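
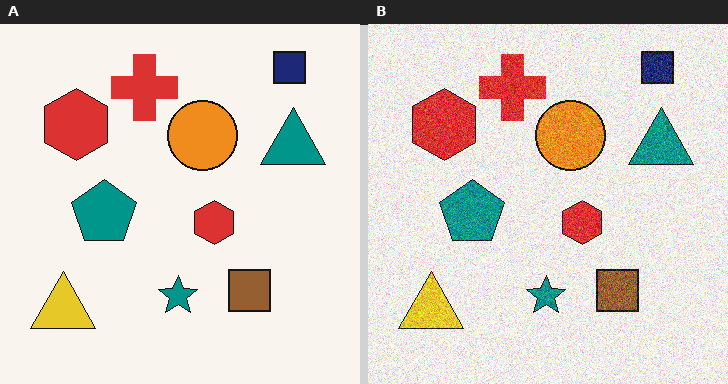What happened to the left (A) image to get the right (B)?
It was degraded with strong gaussian noise.

Random speckle covers the whole image, including the flat background.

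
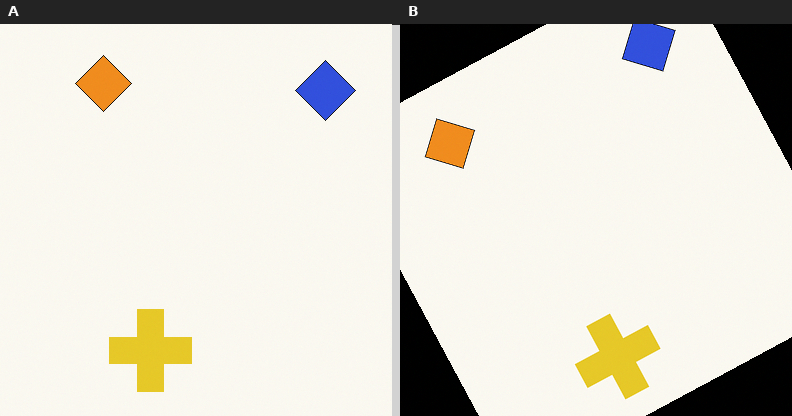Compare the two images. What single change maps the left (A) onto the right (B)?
Rotated counter-clockwise by a clearly visible amount.

Every shape is tilted by the same angle and the image corners show triangular fill wedges — a whole-image rotation by a non-right angle.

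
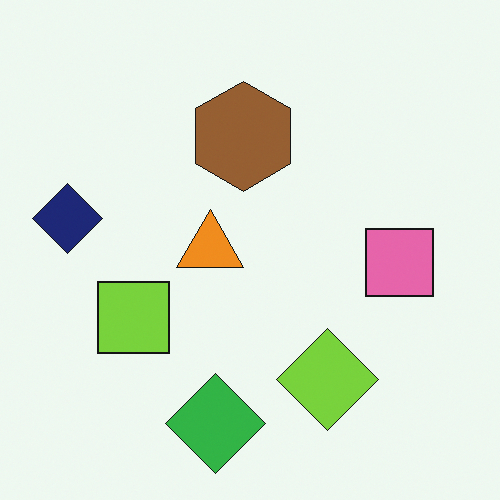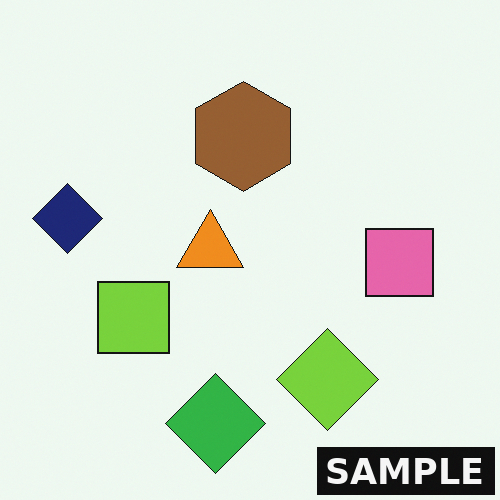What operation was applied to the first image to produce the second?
This is the original image watermarked with the text "SAMPLE" in the lower-right corner.

A dark label reading "SAMPLE" appears in the lower-right corner.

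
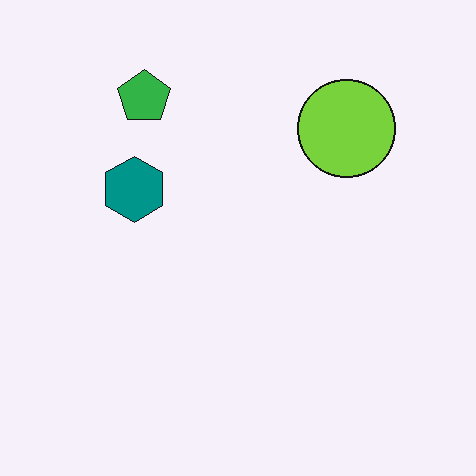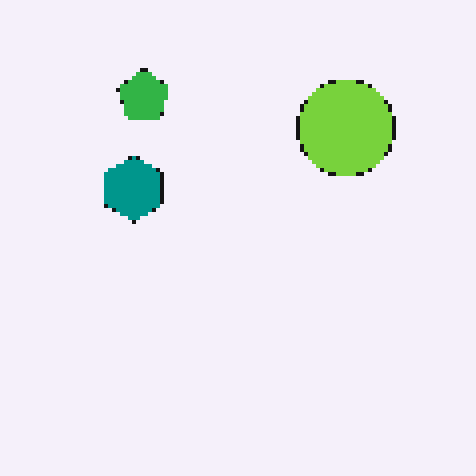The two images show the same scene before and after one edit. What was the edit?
The second image is the first mildly pixelated.

Shapes are reduced to large square blocks; fine edges and outlines are lost — a downscale-then-upscale (mosaic) effect.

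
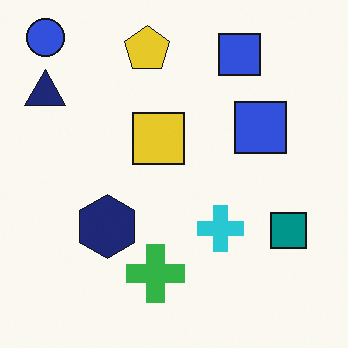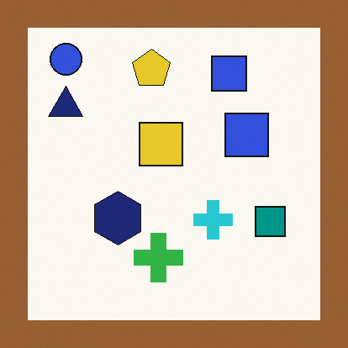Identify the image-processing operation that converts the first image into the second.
The image was framed with a brown border.

A solid brown frame runs around the edge of the second image, with the content slightly shrunk inside it.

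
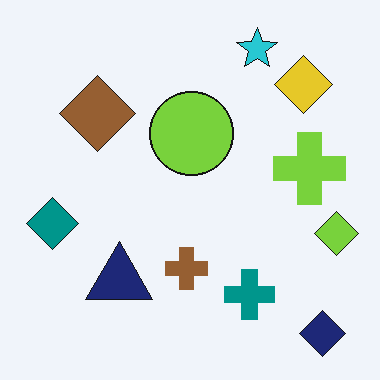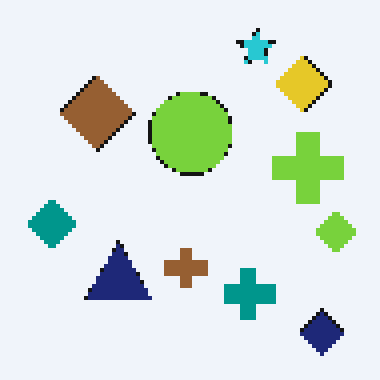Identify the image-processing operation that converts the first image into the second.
It was lightly pixelated (a mild mosaic effect).

Shapes are reduced to large square blocks; fine edges and outlines are lost — a downscale-then-upscale (mosaic) effect.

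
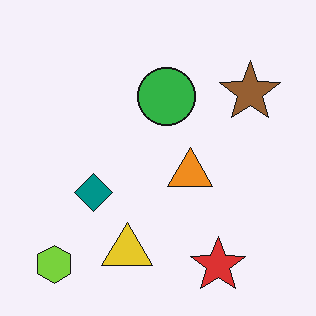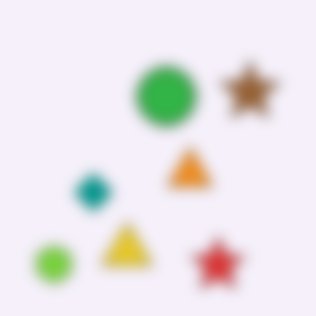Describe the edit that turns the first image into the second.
It was heavily blurred.

Shape edges and outlines are uniformly softened across the whole image.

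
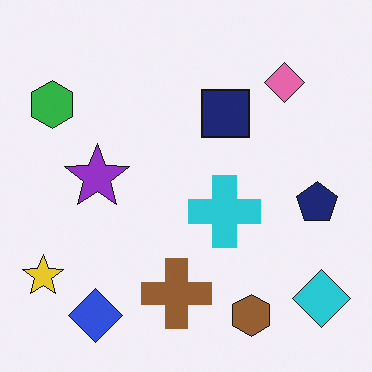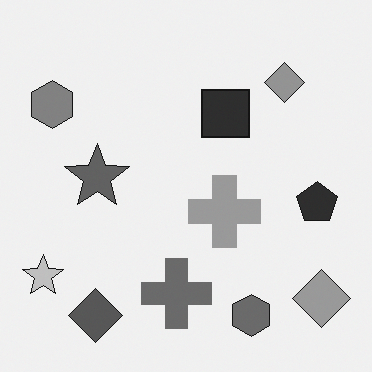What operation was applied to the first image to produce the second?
Converted to grayscale.

All color is removed — every shape is now a shade of grey.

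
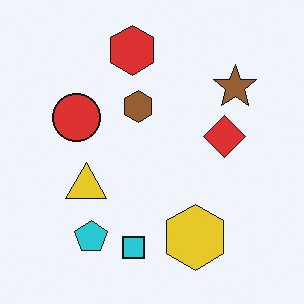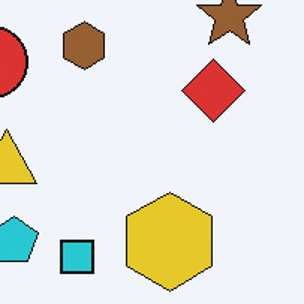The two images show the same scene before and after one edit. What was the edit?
This is the original image cropped to a modestly smaller region and rescaled.

The visible shapes are larger and the field of view is narrower; shapes near the original edges may be partly or wholly outside the frame — a crop-and-rescale.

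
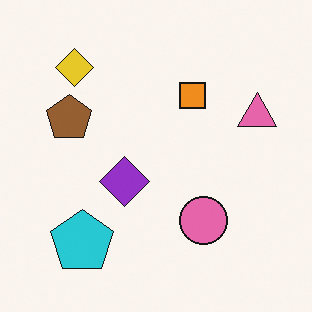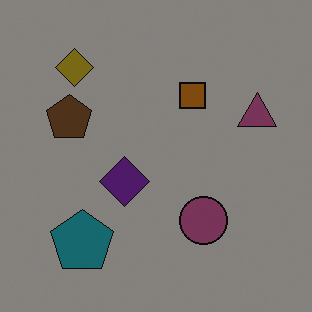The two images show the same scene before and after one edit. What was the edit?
The image was substantially darkened.

Every pixel — background and shapes alike — is uniformly darkened.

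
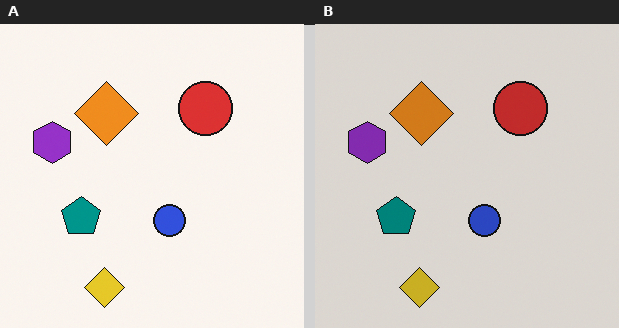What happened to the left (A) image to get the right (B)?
It was slightly darkened.

Every pixel — background and shapes alike — is uniformly darkened.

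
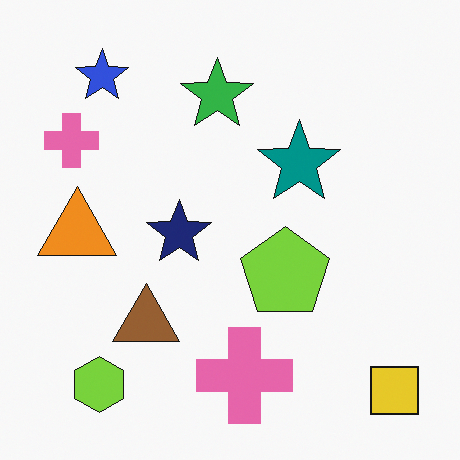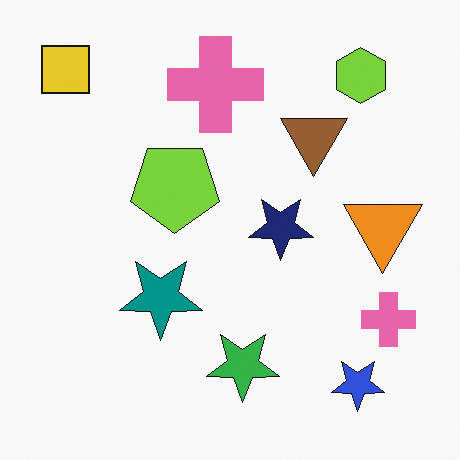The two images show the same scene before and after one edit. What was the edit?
The transformation is: rotated 180°.

The yellow square sits in the bottom-right of the first image and the top-left of the second — consistent with a whole-image 180° rotation.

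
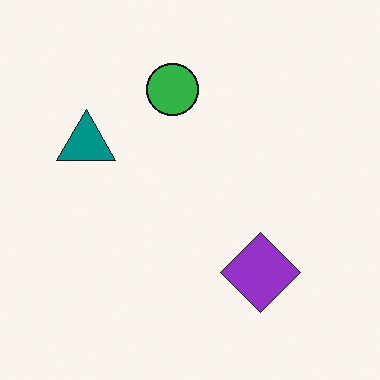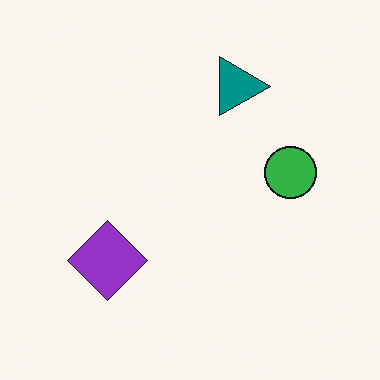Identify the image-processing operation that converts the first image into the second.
Rotated 90° clockwise.

The teal triangle sits in the left of the first image and the top of the second — consistent with a whole-image 90° clockwise rotation.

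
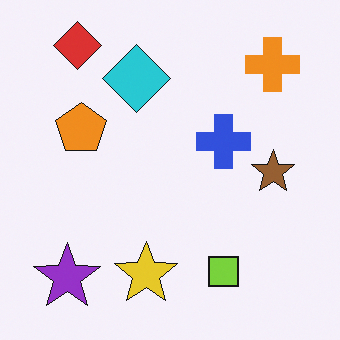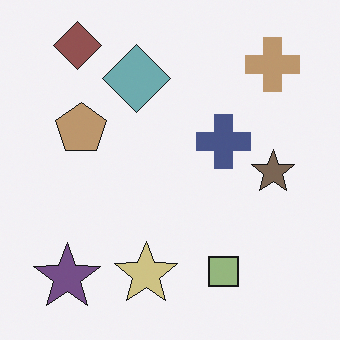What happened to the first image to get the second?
The second image is the first heavily desaturated.

All colors are more muted and greyish — a global saturation change.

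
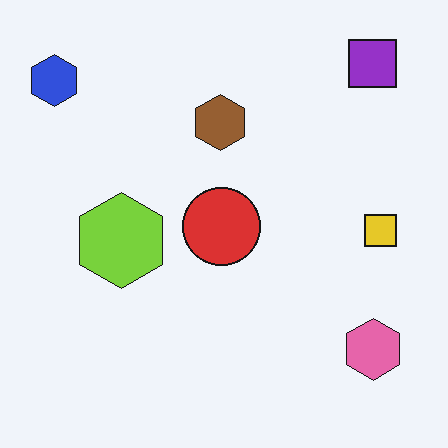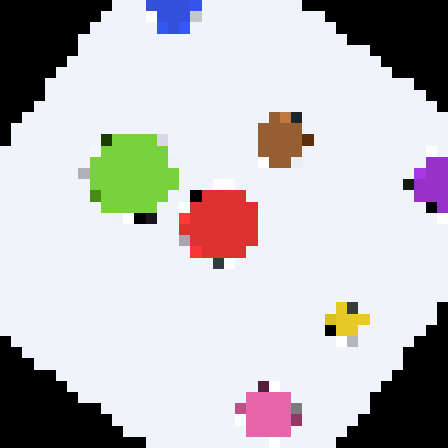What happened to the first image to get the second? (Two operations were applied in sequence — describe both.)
Rotated clockwise by a large amount — several tens of degrees, then coarsely pixelated.

Every shape is tilted by the same angle and the image corners show triangular fill wedges — a whole-image rotation by a non-right angle. Shapes are reduced to large square blocks; fine edges and outlines are lost — a downscale-then-upscale (mosaic) effect.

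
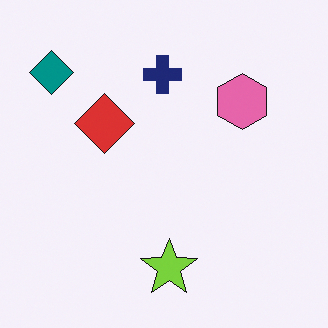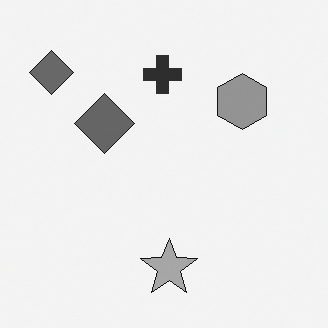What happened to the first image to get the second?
It was converted to grayscale.

All color is removed — every shape is now a shade of grey.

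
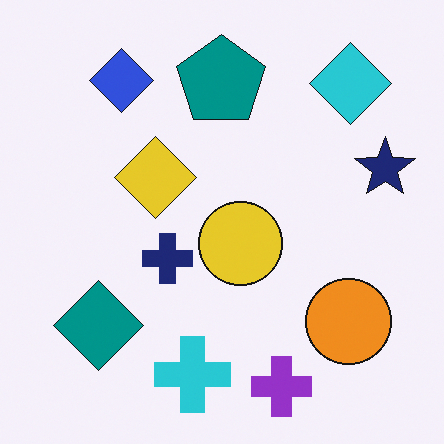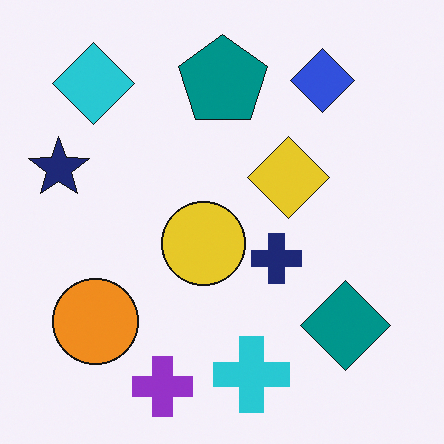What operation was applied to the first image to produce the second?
The second image is the first flipped horizontally (left ↔ right).

The navy star is in the right of the first image and the left of the second — shapes on opposite sides of the vertical midline have swapped in a mirror flip.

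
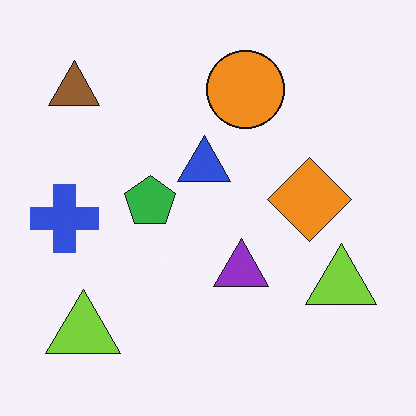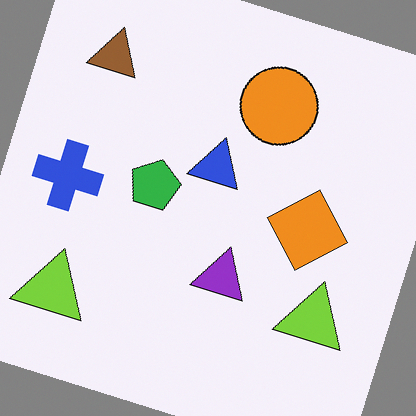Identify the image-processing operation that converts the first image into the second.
Rotated clockwise by a moderate amount.

Every shape is tilted by the same angle and the image corners show triangular fill wedges — a whole-image rotation by a non-right angle.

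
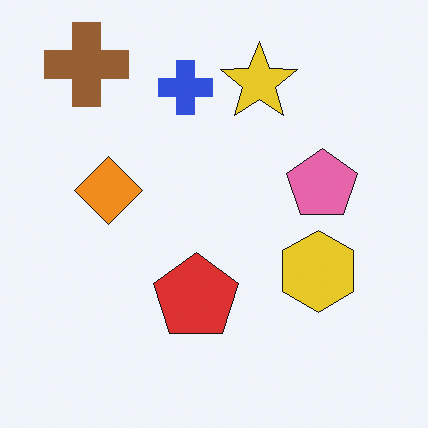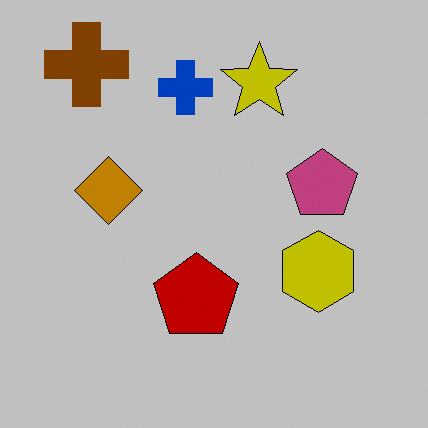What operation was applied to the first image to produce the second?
This is the original image aggressively posterized.

Each flat color has snapped to a coarser quantized level — most visibly, the near-white background has dropped to a flat grey.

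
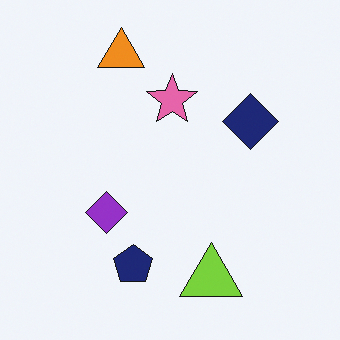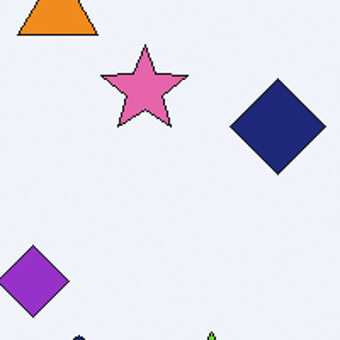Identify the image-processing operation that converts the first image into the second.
Cropped to a noticeably smaller region and rescaled.

The visible shapes are larger and the field of view is narrower; shapes near the original edges may be partly or wholly outside the frame — a crop-and-rescale.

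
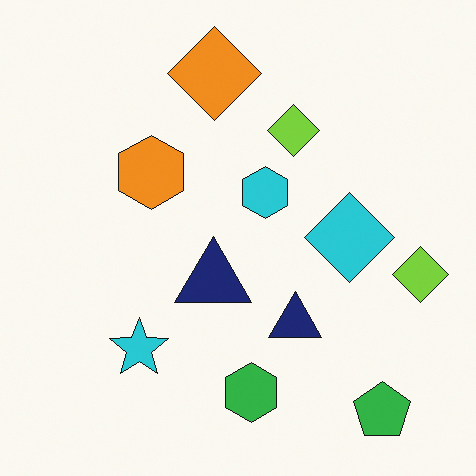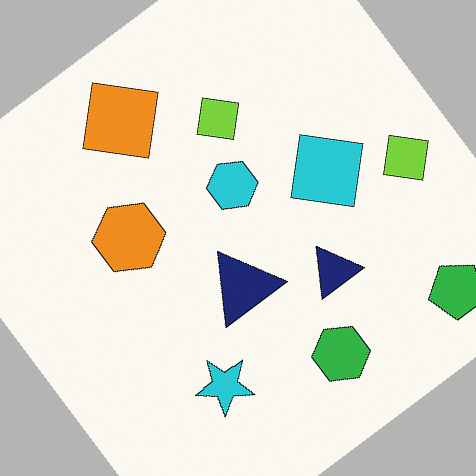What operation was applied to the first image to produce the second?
The transformation is: rotated counter-clockwise by a large amount — several tens of degrees.

Every shape is tilted by the same angle and the image corners show triangular fill wedges — a whole-image rotation by a non-right angle.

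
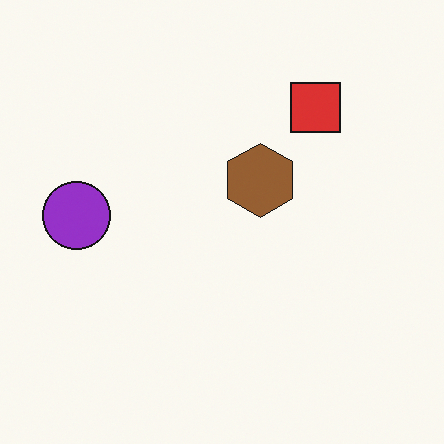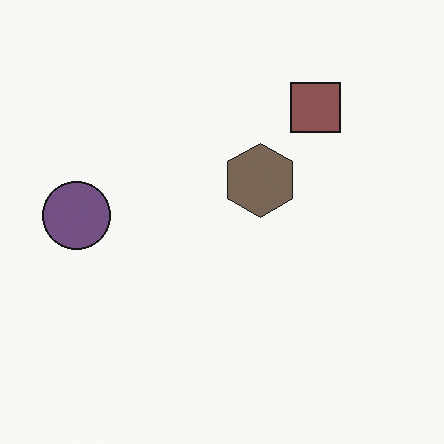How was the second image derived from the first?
It was heavily desaturated.

All colors are more muted and greyish — a global saturation change.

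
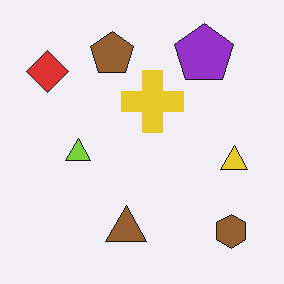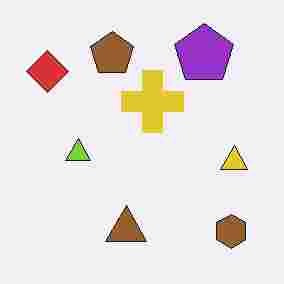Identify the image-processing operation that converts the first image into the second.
The image was degraded with heavy JPEG compression.

Blocky 8×8 compression artifacts appear around shape edges and the flat background shows ringing — characteristic JPEG degradation.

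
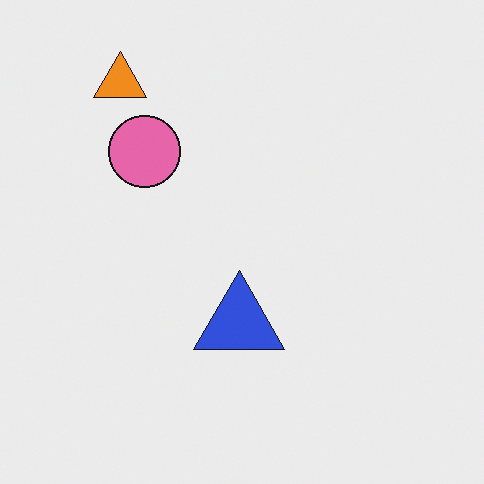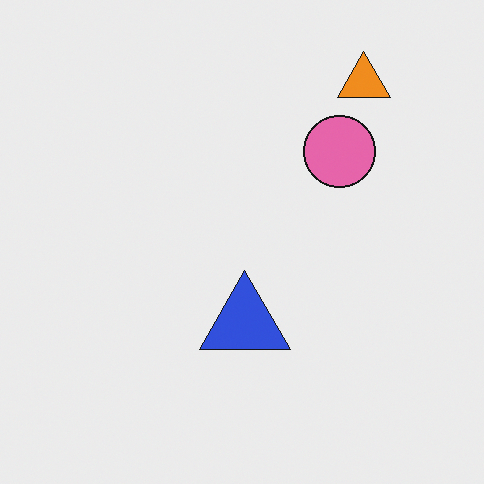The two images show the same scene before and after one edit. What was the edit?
The image was flipped horizontally (left ↔ right).

The orange triangle is in the top-left of the first image and the top-right of the second — shapes on opposite sides of the vertical midline have swapped in a mirror flip.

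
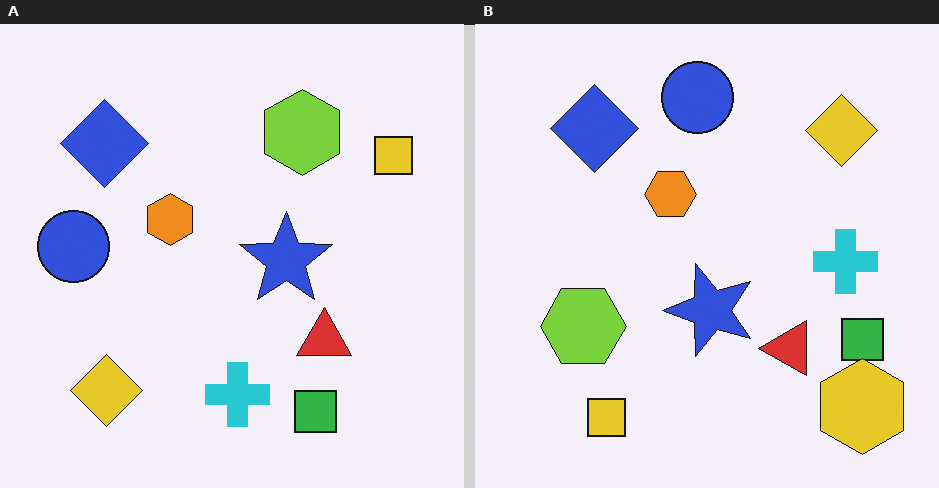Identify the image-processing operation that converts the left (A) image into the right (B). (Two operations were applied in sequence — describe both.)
The image was transposed (reflected across the top-left ↔ bottom-right diagonal), then overlaid with an additional yellow hexagon.

Shapes have swapped their row and column positions — what was in the top-right is now in the bottom-left — a diagonal reflection. A yellow hexagon appears in the right (B) image that is absent from the left (A).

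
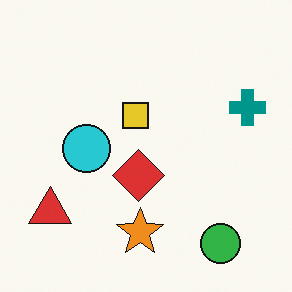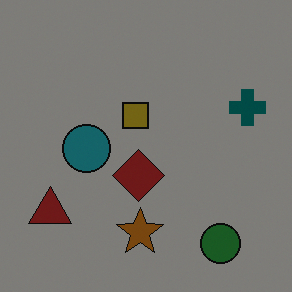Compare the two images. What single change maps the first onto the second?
The image was darkened a lot.

Every pixel — background and shapes alike — is uniformly darkened.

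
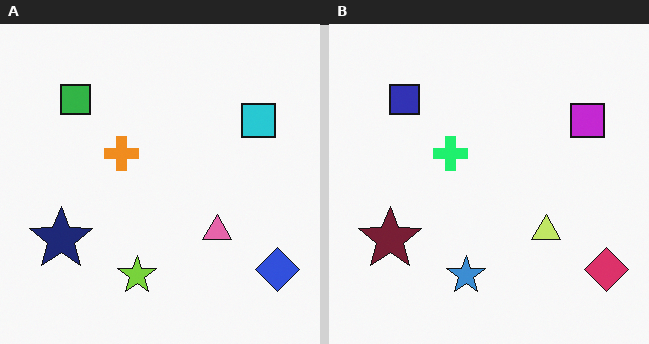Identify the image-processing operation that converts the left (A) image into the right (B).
Hue-shifted by a moderate amount.

Every shape's color has rotated by the same amount around the hue wheel — a uniform hue shift.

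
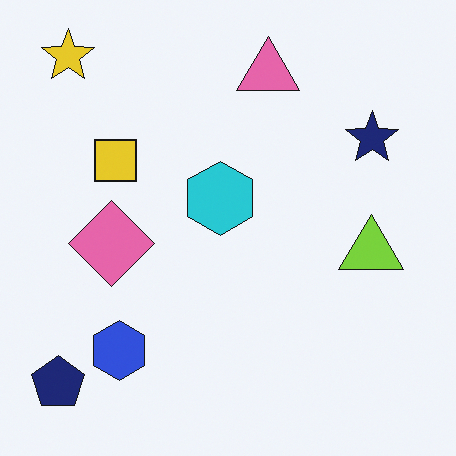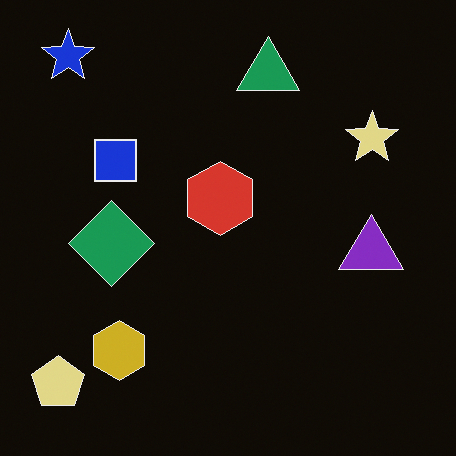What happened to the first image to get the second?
It was color-inverted (negative).

The light background has become dark and every shape's color is its complement — a photographic negative.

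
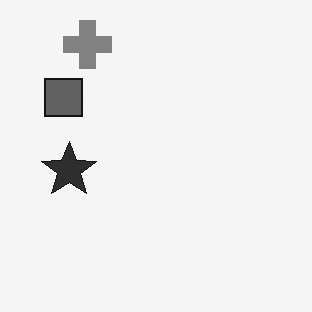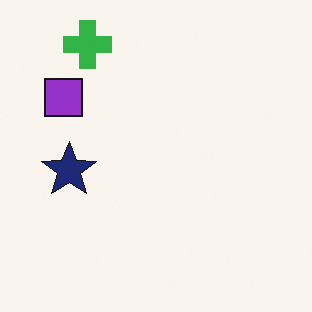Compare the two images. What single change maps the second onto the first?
The first image is the second converted to grayscale.

All color is removed — every shape is now a shade of grey.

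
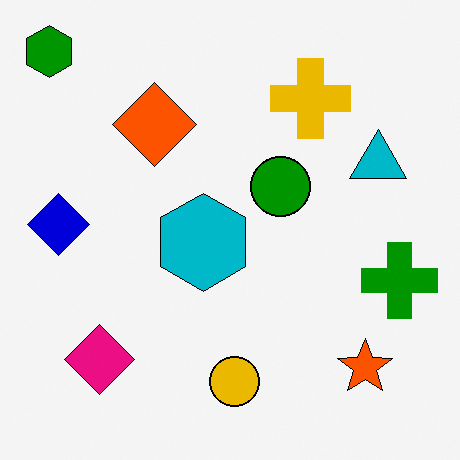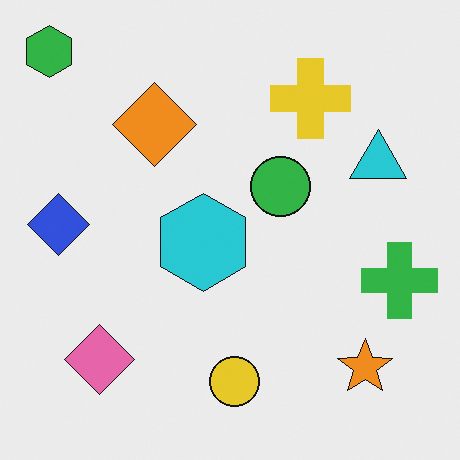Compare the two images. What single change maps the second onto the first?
The transformation is: given much higher contrast.

Tones are pushed away from mid-grey across the whole image — a global contrast change.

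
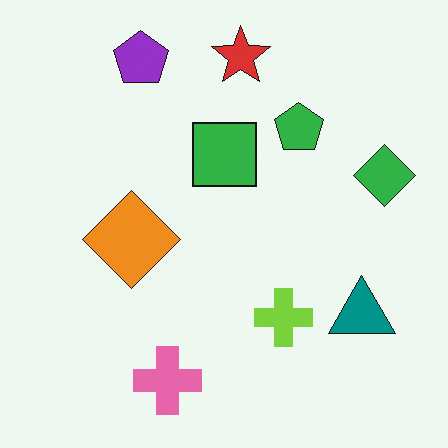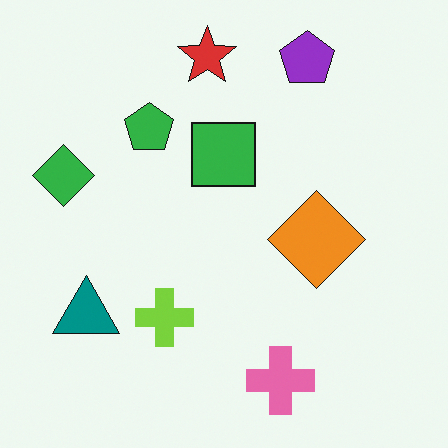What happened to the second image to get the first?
The first image is the second flipped horizontally (left ↔ right).

The green diamond is in the left of the second image and the right of the first — shapes on opposite sides of the vertical midline have swapped in a mirror flip.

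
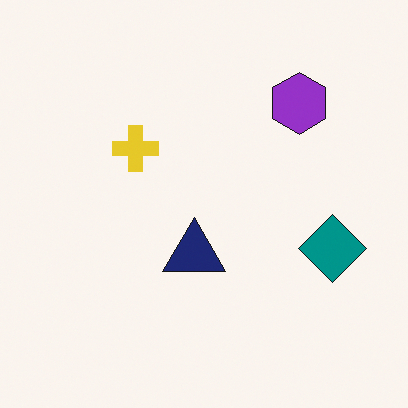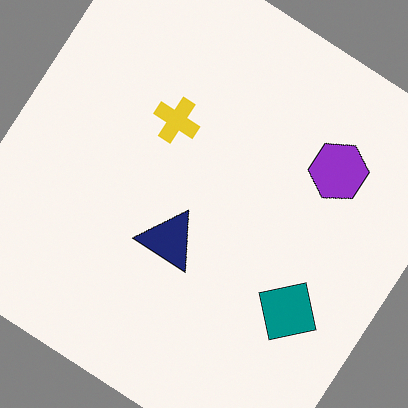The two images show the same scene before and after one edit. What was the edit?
The transformation is: rotated clockwise by a large amount — several tens of degrees.

Every shape is tilted by the same angle and the image corners show triangular fill wedges — a whole-image rotation by a non-right angle.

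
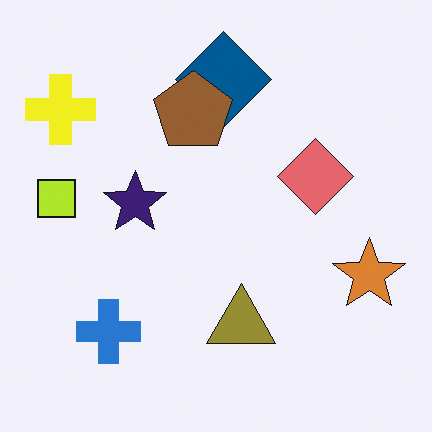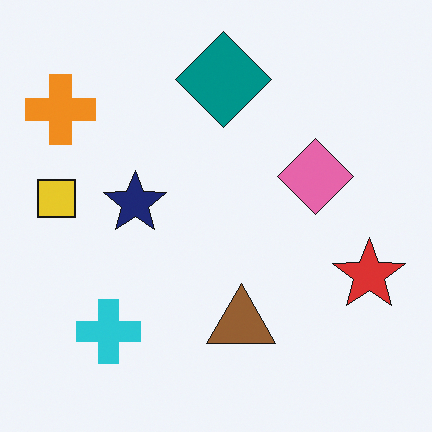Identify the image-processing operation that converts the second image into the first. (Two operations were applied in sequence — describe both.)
Hue-shifted by a small amount, then overlaid with an additional brown pentagon.

Every shape's color has rotated by the same amount around the hue wheel — a uniform hue shift. A brown pentagon appears in the first image that is absent from the second.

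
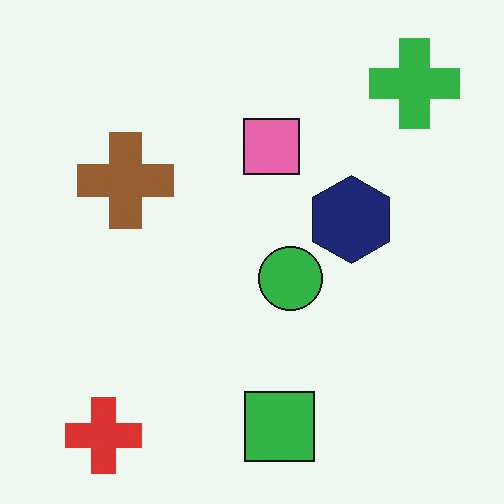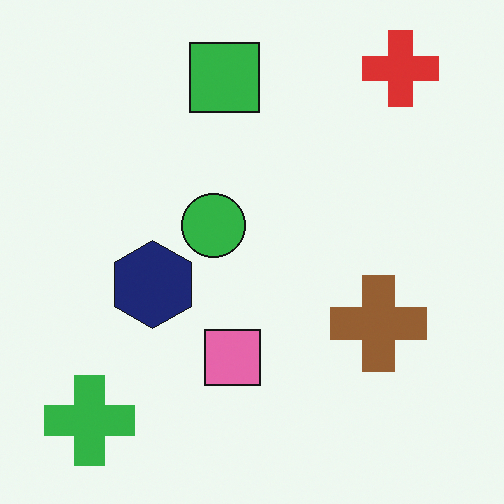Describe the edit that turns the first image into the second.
Rotated 180°.

The red cross sits in the bottom-left of the first image and the top-right of the second — consistent with a whole-image 180° rotation.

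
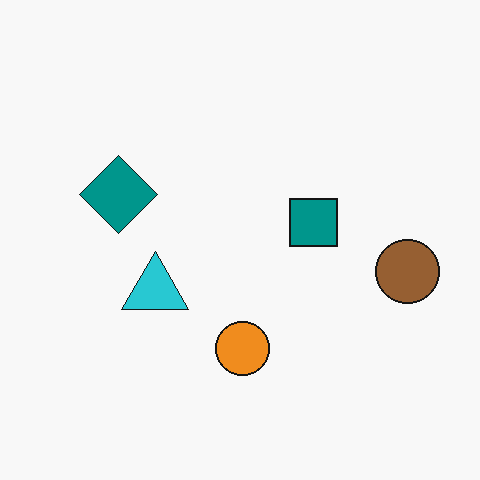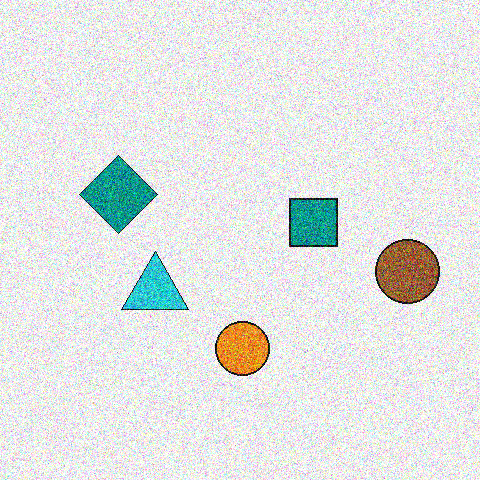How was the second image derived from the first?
This is the original image degraded with heavy additive noise.

Random speckle covers the whole image, including the flat background.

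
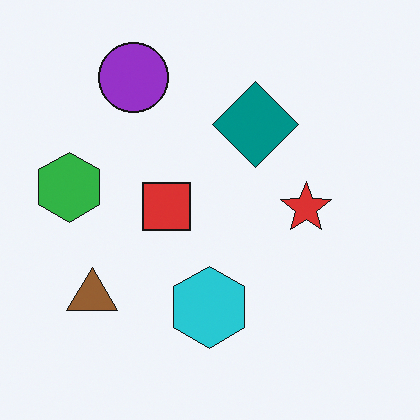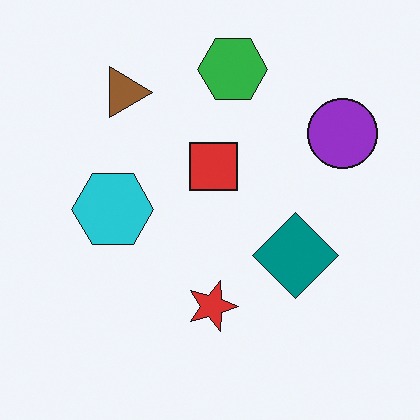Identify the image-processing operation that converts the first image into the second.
The transformation is: rotated 90° clockwise.

The purple circle sits in the top-left of the first image and the top-right of the second — consistent with a whole-image 90° clockwise rotation.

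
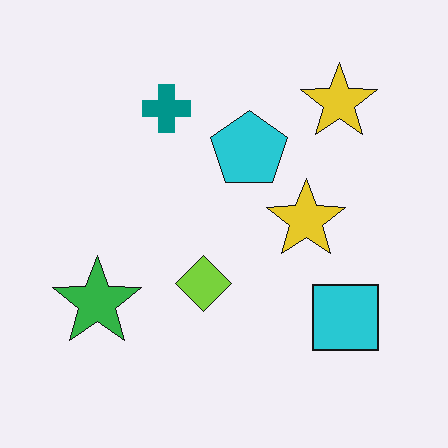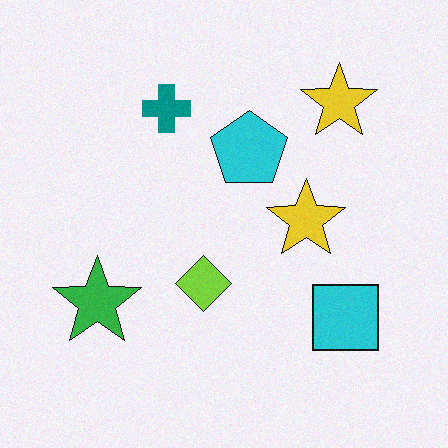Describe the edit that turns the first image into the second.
It was degraded with light additive noise.

Random speckle covers the whole image, including the flat background.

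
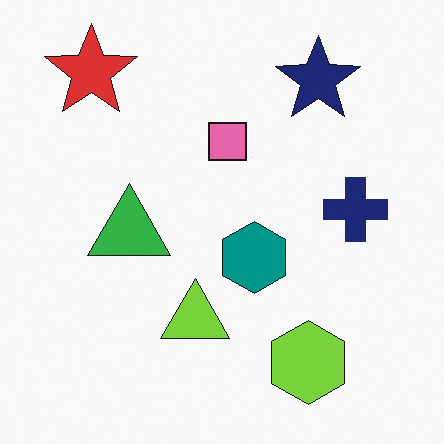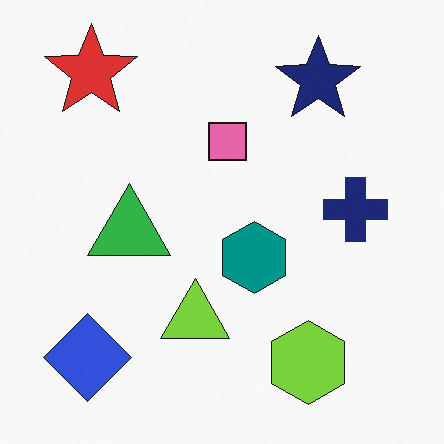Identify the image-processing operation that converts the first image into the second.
It was overlaid with an additional blue diamond.

A blue diamond appears in the second image that is absent from the first.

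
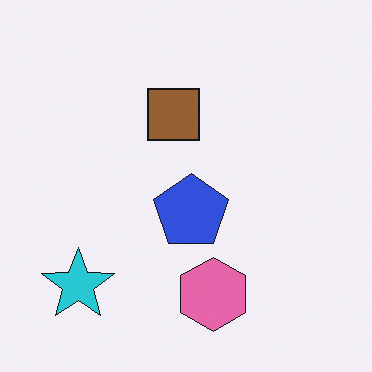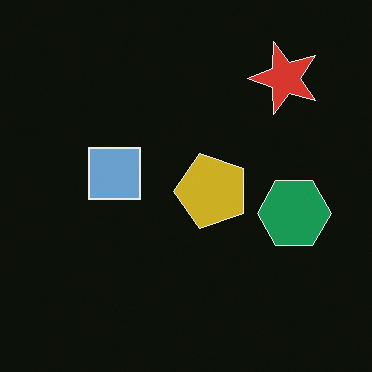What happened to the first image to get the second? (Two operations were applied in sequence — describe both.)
The transformation is: transposed (reflected across the top-left ↔ bottom-right diagonal), then color-inverted (negative).

Shapes have swapped their row and column positions — what was in the top-right is now in the bottom-left — a diagonal reflection. The light background has become dark and every shape's color is its complement — a photographic negative.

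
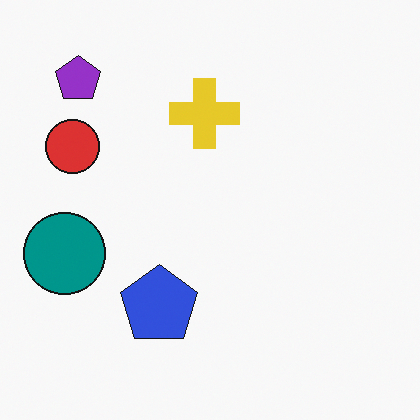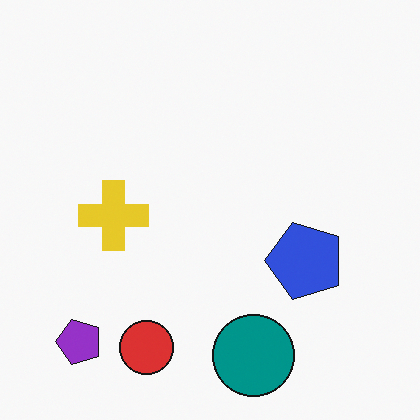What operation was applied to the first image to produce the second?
Rotated 90° counter-clockwise.

The purple pentagon sits in the top-left of the first image and the bottom-left of the second — consistent with a whole-image 90° counter-clockwise rotation.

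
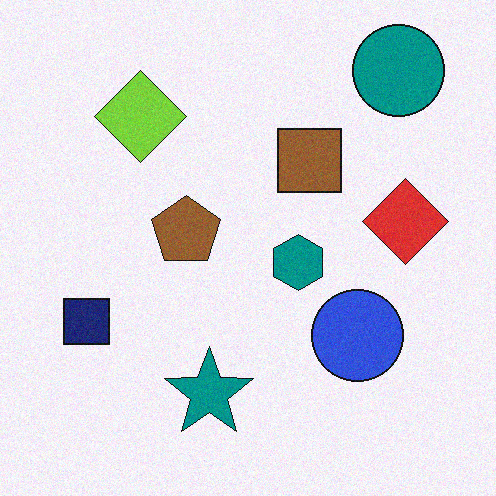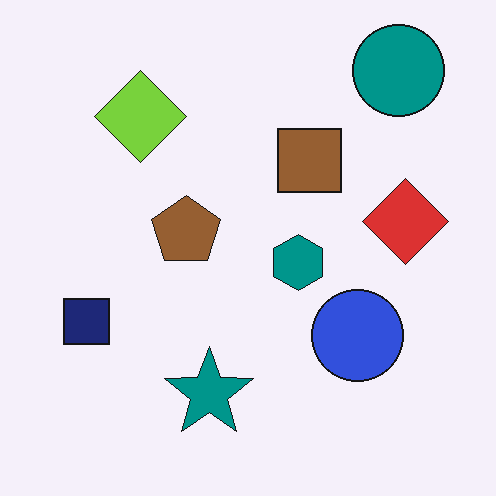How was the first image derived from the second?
The transformation is: degraded with subtle gaussian noise.

Random speckle covers the whole image, including the flat background.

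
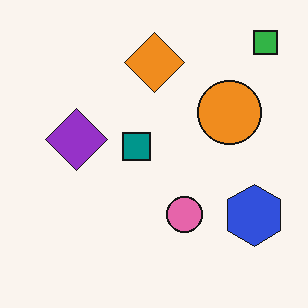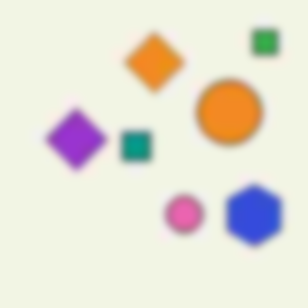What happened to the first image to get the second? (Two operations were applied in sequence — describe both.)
It was degraded with heavy JPEG compression, then moderately blurred.

Blocky 8×8 compression artifacts appear around shape edges and the flat background shows ringing — characteristic JPEG degradation. Shape edges and outlines are uniformly softened across the whole image.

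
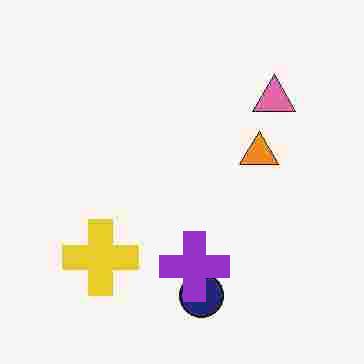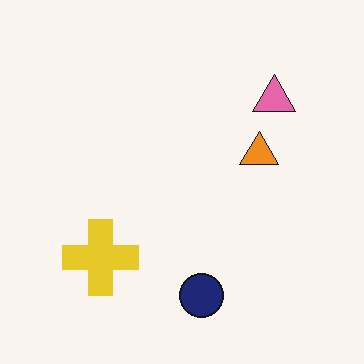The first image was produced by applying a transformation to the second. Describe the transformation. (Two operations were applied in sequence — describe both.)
It was heavily JPEG-compressed with obvious blocking artifacts, then overlaid with an additional purple cross.

Blocky 8×8 compression artifacts appear around shape edges and the flat background shows ringing — characteristic JPEG degradation. A purple cross appears in the first image that is absent from the second.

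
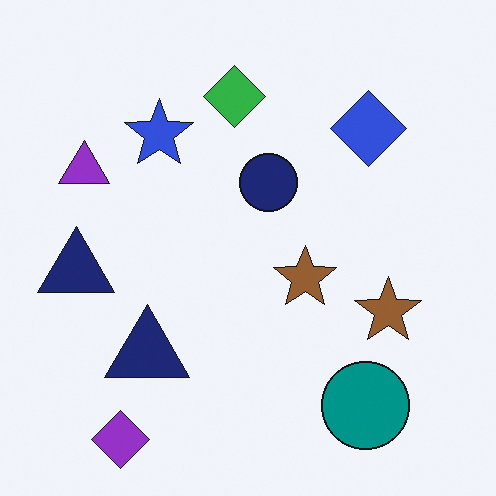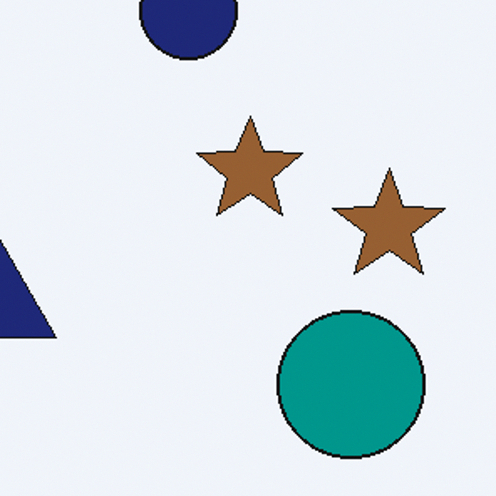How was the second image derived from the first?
The transformation is: cropped to a noticeably smaller region and rescaled.

The visible shapes are larger and the field of view is narrower; shapes near the original edges may be partly or wholly outside the frame — a crop-and-rescale.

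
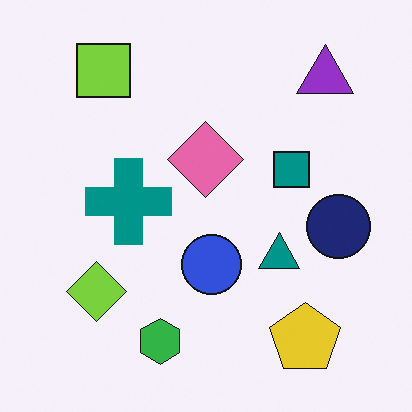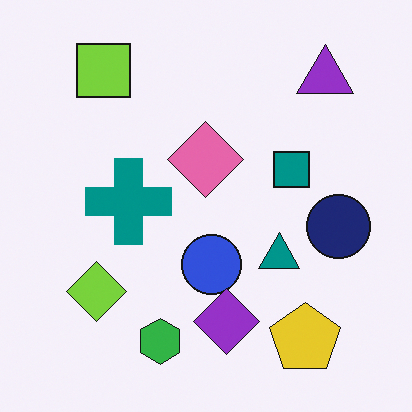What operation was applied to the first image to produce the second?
Overlaid with an additional purple diamond.

A purple diamond appears in the second image that is absent from the first.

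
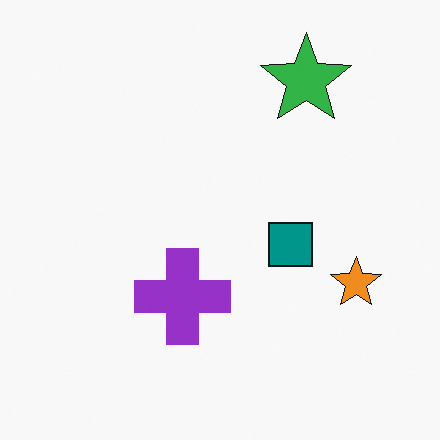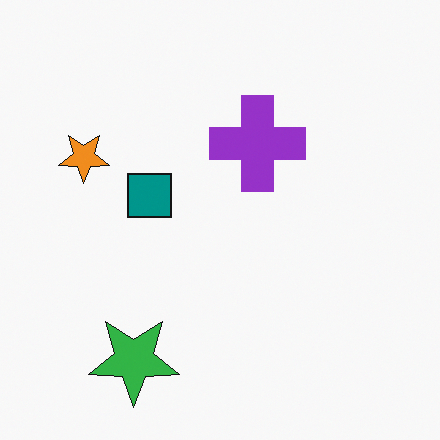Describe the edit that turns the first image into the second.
This is the original image rotated 180°.

The green star sits in the top-right of the first image and the bottom-left of the second — consistent with a whole-image 180° rotation.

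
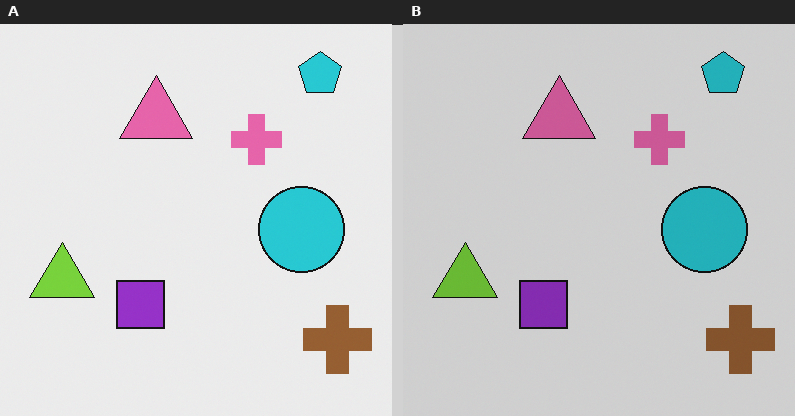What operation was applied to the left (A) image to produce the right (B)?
The right (B) image is the left (A) slightly darkened.

Every pixel — background and shapes alike — is uniformly darkened.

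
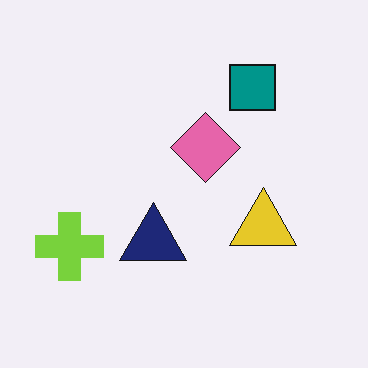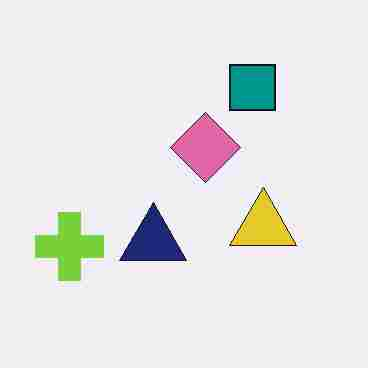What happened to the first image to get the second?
The transformation is: degraded with heavy JPEG compression.

Blocky 8×8 compression artifacts appear around shape edges and the flat background shows ringing — characteristic JPEG degradation.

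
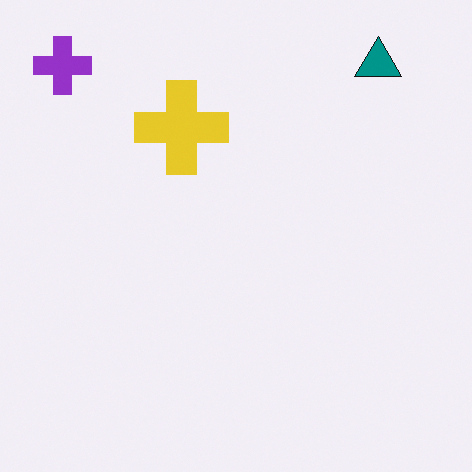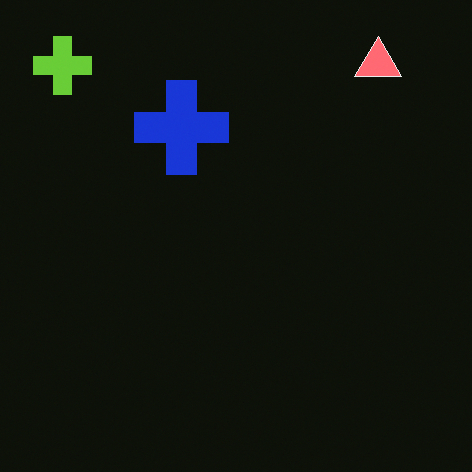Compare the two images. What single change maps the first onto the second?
Color-inverted (negative).

The light background has become dark and every shape's color is its complement — a photographic negative.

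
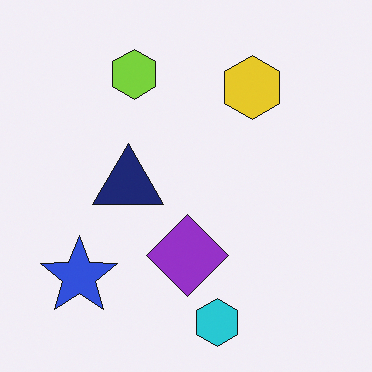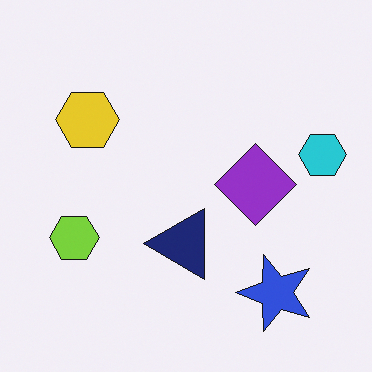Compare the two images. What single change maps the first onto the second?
The transformation is: rotated 90° counter-clockwise.

The blue star sits in the bottom-left of the first image and the bottom-right of the second — consistent with a whole-image 90° counter-clockwise rotation.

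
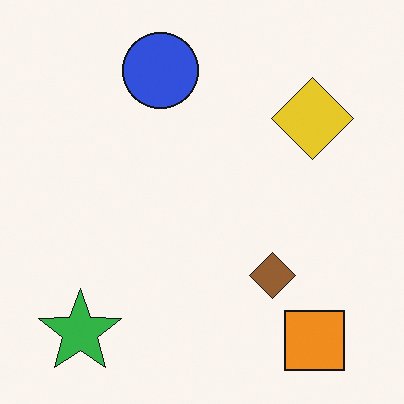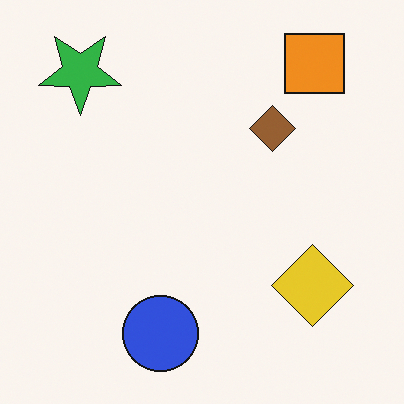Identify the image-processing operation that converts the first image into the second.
The image was flipped vertically (top ↔ bottom).

The orange square is in the bottom-right of the first image and the top-right of the second — shapes on opposite sides of the horizontal midline have swapped in a mirror flip.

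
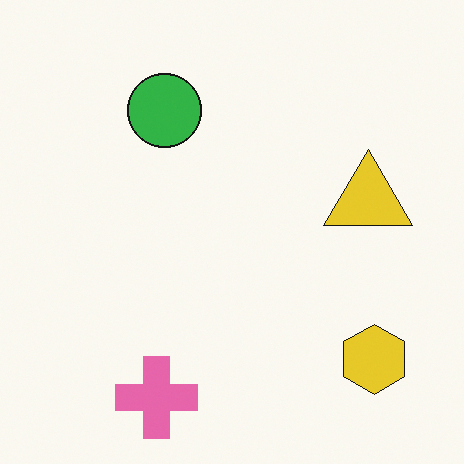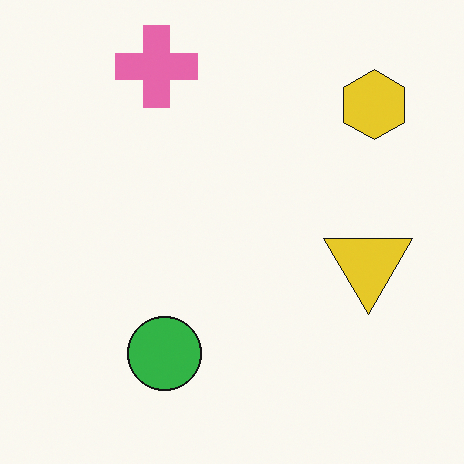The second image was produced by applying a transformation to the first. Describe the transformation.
This is the original image flipped vertically (top ↔ bottom).

The pink cross is in the bottom of the first image and the top of the second — shapes on opposite sides of the horizontal midline have swapped in a mirror flip.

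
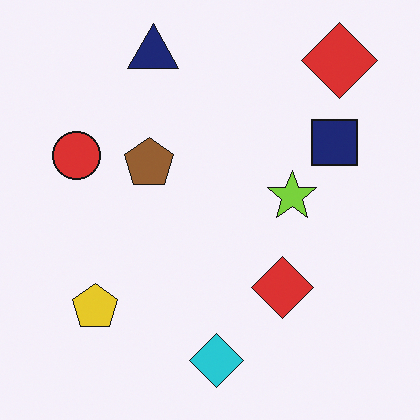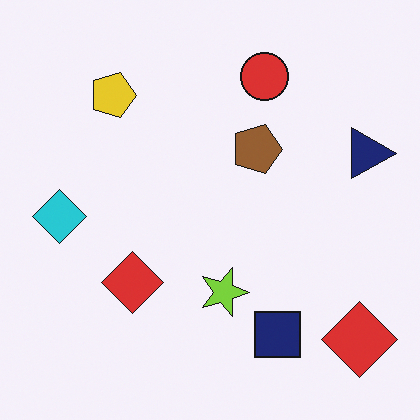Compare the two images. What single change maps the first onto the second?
The transformation is: rotated 90° clockwise.

The navy triangle sits in the top of the first image and the right of the second — consistent with a whole-image 90° clockwise rotation.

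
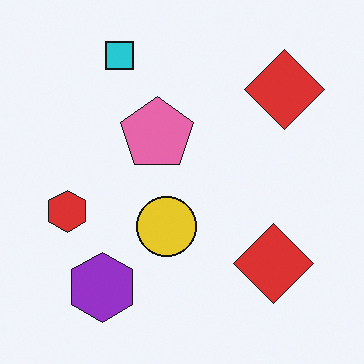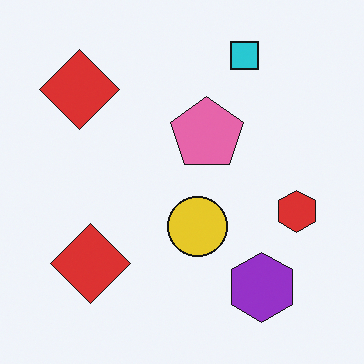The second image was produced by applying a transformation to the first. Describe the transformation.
The image was flipped horizontally (left ↔ right).

The red hexagon is in the left of the first image and the right of the second — shapes on opposite sides of the vertical midline have swapped in a mirror flip.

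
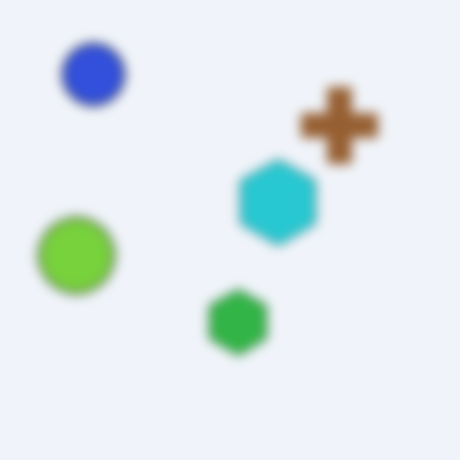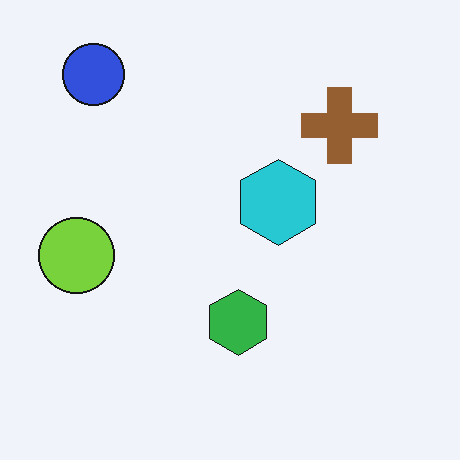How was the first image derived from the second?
This is the original image heavily blurred.

Shape edges and outlines are uniformly softened across the whole image.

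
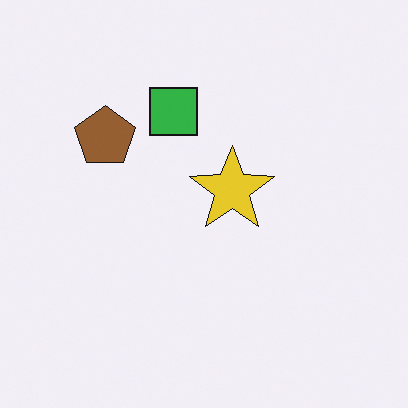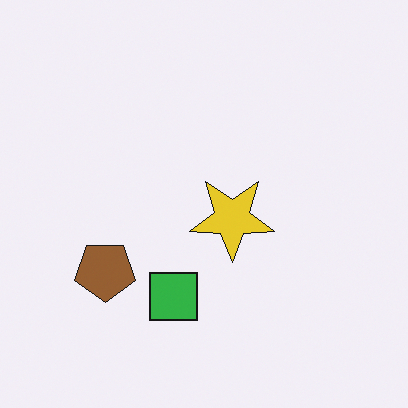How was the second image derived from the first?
The image was flipped vertically (top ↔ bottom).

The green square is in the top of the first image and the bottom of the second — shapes on opposite sides of the horizontal midline have swapped in a mirror flip.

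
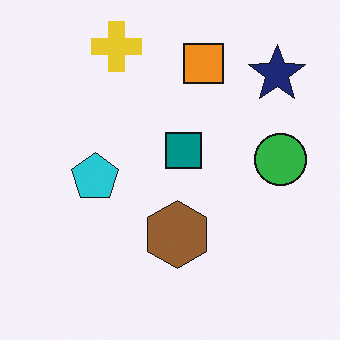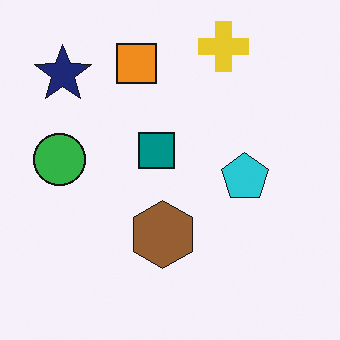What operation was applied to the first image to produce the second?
The second image is the first flipped horizontally (left ↔ right).

The green circle is in the right of the first image and the left of the second — shapes on opposite sides of the vertical midline have swapped in a mirror flip.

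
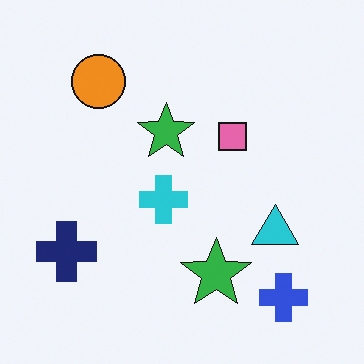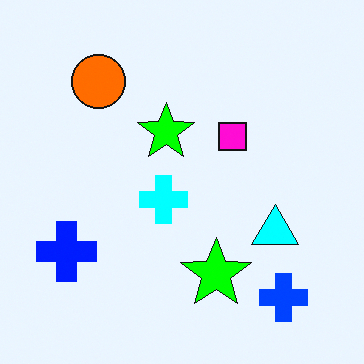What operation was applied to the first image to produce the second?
Heavily oversaturated.

All colors are more vivid — a global saturation change.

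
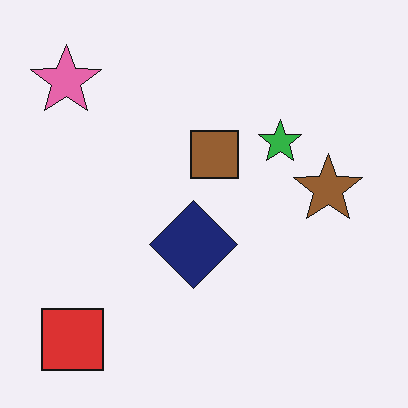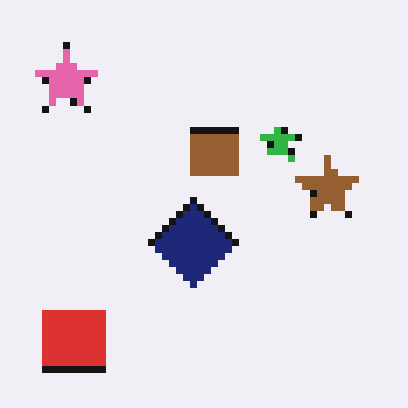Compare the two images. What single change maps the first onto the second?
Moderately pixelated.

Shapes are reduced to large square blocks; fine edges and outlines are lost — a downscale-then-upscale (mosaic) effect.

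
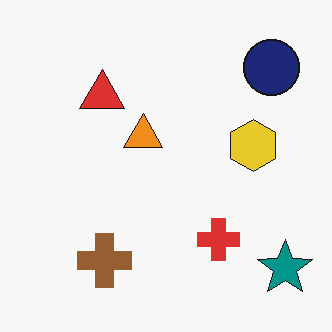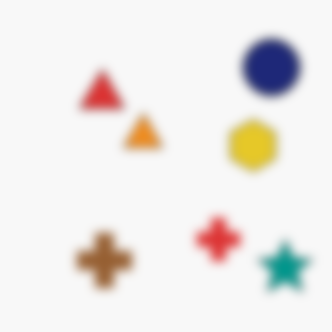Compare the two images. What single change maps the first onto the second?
The image was heavily blurred.

Shape edges and outlines are uniformly softened across the whole image.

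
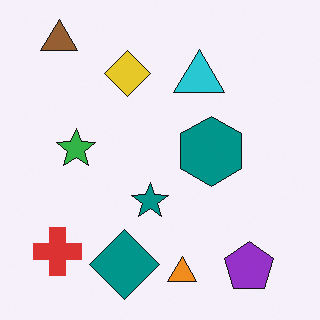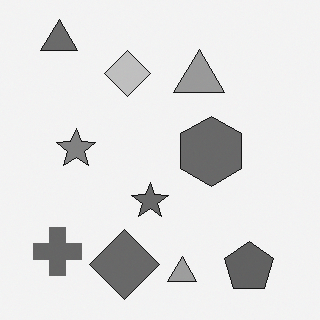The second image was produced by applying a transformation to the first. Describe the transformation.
This is the original image converted to grayscale.

All color is removed — every shape is now a shade of grey.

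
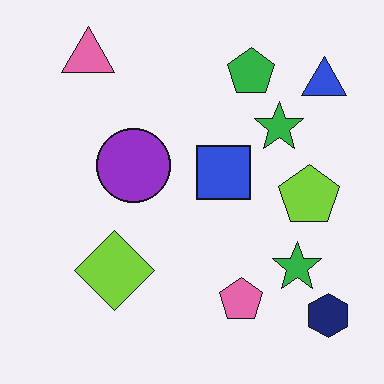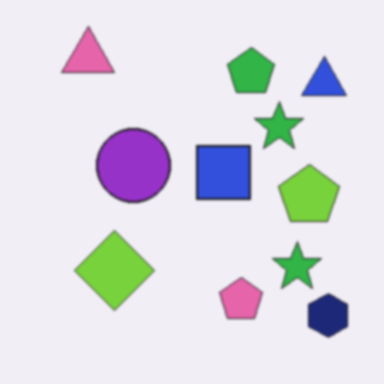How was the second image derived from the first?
The transformation is: lightly blurred.

Shape edges and outlines are uniformly softened across the whole image.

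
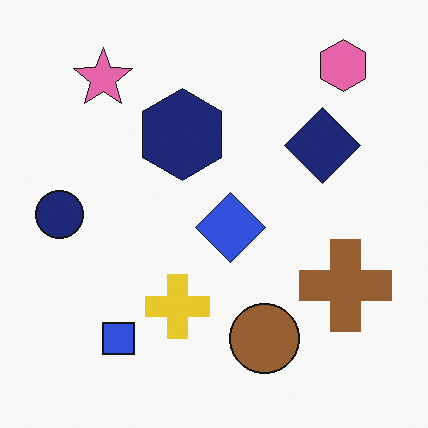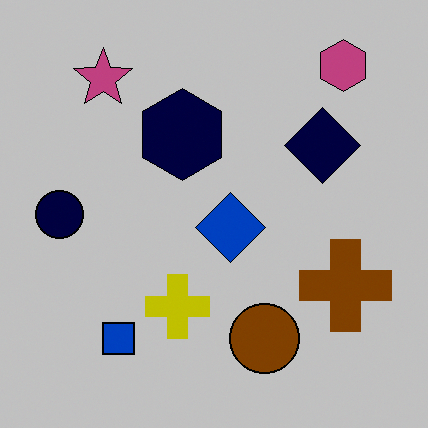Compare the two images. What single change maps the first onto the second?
This is the original image heavily posterized to just a handful of flat colors.

Each flat color has snapped to a coarser quantized level — most visibly, the near-white background has dropped to a flat grey.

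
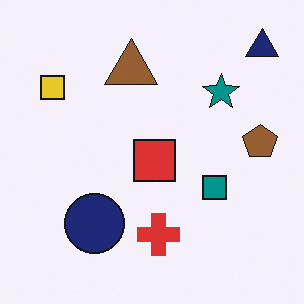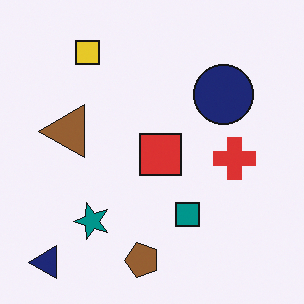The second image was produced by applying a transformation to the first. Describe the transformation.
This is the original image transposed (reflected across the top-left ↔ bottom-right diagonal).

Shapes have swapped their row and column positions — what was in the top-right is now in the bottom-left — a diagonal reflection.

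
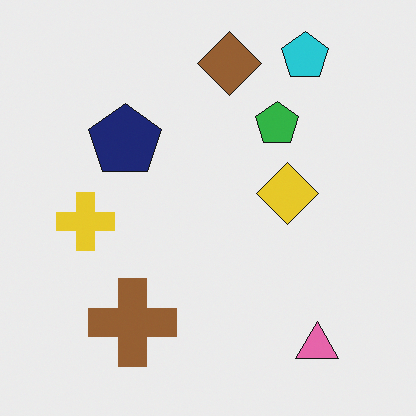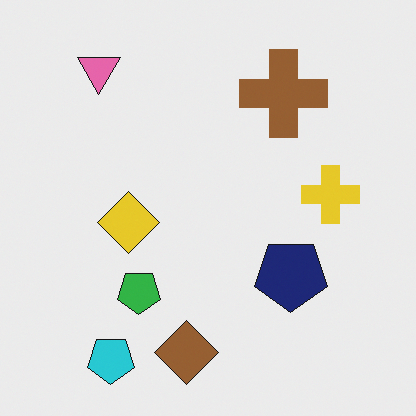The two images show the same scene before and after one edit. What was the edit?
The second image is the first rotated 180°.

The cyan pentagon sits in the top-right of the first image and the bottom-left of the second — consistent with a whole-image 180° rotation.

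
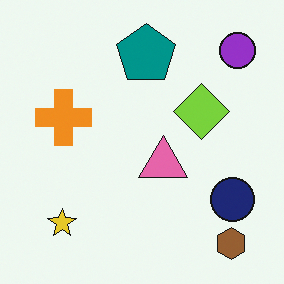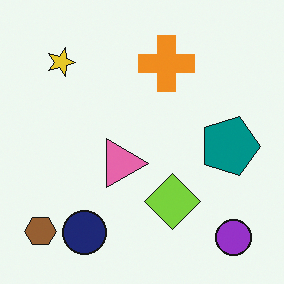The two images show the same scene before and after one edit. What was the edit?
It was rotated 90° clockwise.

The brown hexagon sits in the bottom-right of the first image and the bottom-left of the second — consistent with a whole-image 90° clockwise rotation.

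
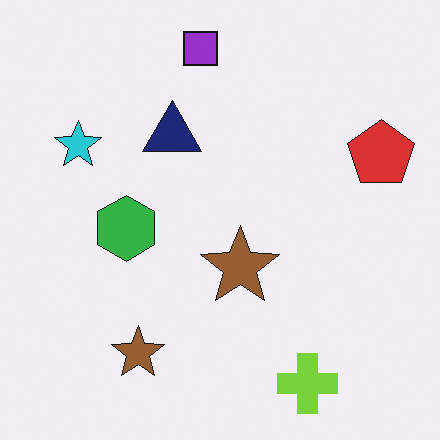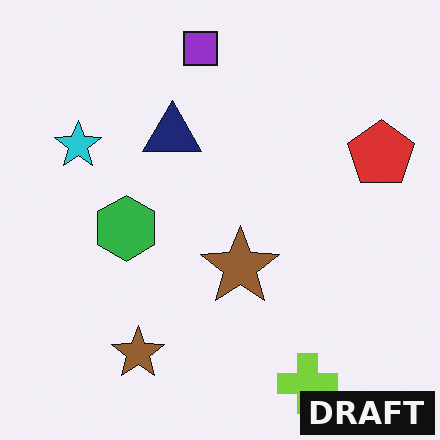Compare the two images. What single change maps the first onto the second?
The second image is the first watermarked with the text "DRAFT" in the lower-right corner.

A dark label reading "DRAFT" appears in the lower-right corner.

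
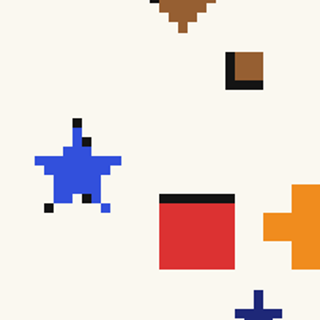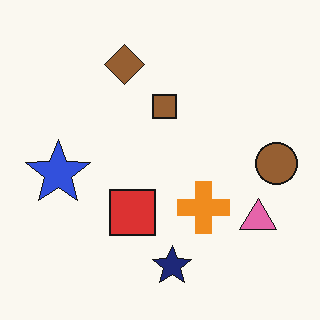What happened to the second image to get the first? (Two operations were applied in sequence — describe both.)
Pixelated into visible square blocks, then cropped to a modestly smaller region and rescaled.

Shapes are reduced to large square blocks; fine edges and outlines are lost — a downscale-then-upscale (mosaic) effect. The visible shapes are larger and the field of view is narrower; shapes near the original edges may be partly or wholly outside the frame — a crop-and-rescale.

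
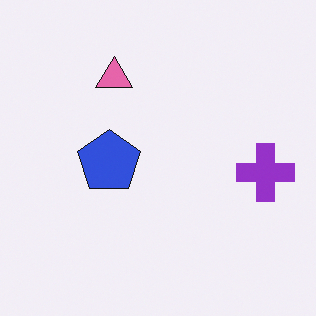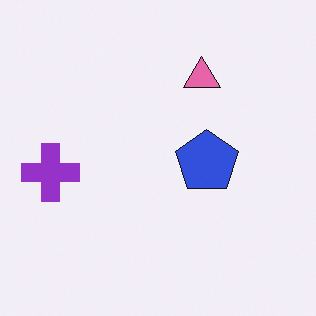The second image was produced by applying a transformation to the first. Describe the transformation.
The transformation is: flipped horizontally (left ↔ right).

The purple cross is in the right of the first image and the left of the second — shapes on opposite sides of the vertical midline have swapped in a mirror flip.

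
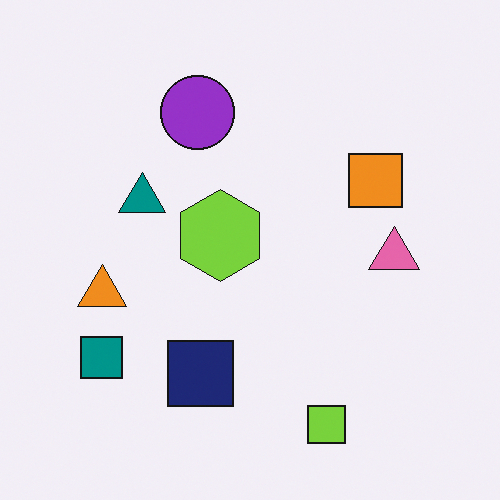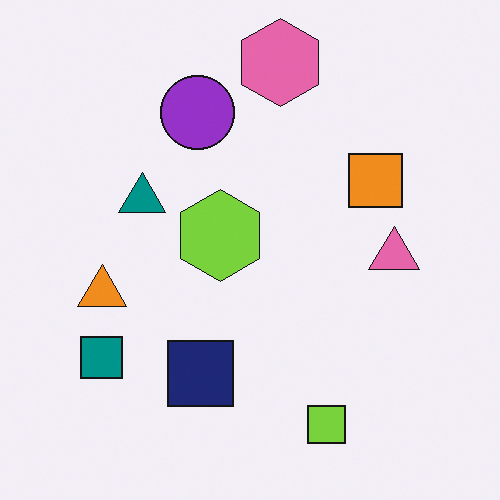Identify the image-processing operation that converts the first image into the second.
It was overlaid with an additional pink hexagon.

A pink hexagon appears in the second image that is absent from the first.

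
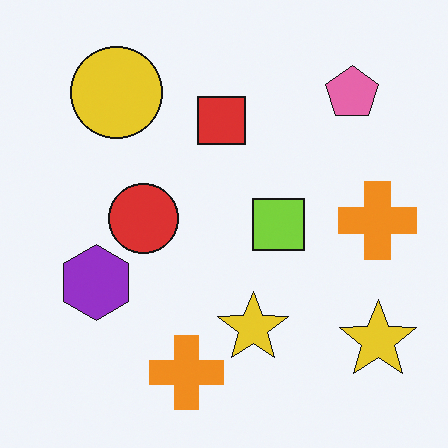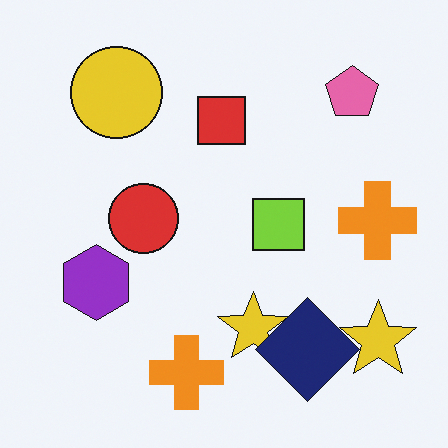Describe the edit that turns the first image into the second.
The image was overlaid with an additional navy diamond.

A navy diamond appears in the second image that is absent from the first.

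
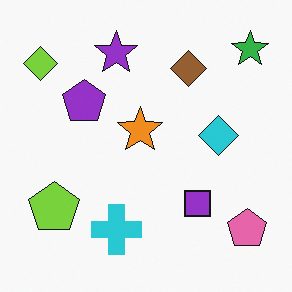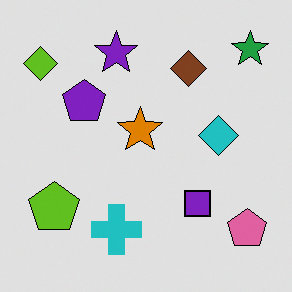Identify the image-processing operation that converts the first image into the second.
It was moderately posterized.

Each flat color has snapped to a coarser quantized level — most visibly, the near-white background has dropped to a flat grey.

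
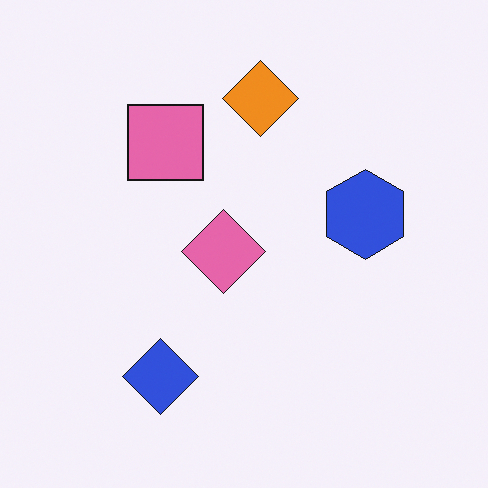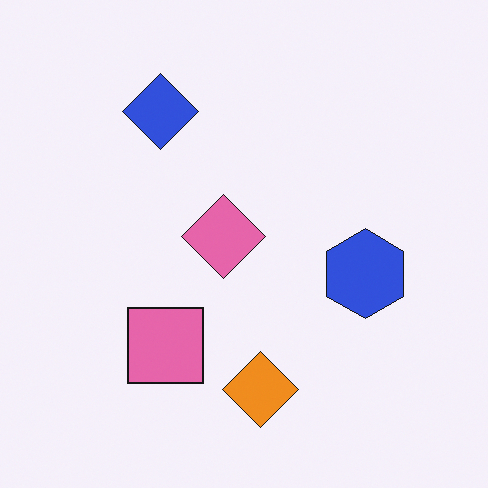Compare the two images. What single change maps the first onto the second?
This is the original image flipped vertically (top ↔ bottom).

The orange diamond is in the top of the first image and the bottom of the second — shapes on opposite sides of the horizontal midline have swapped in a mirror flip.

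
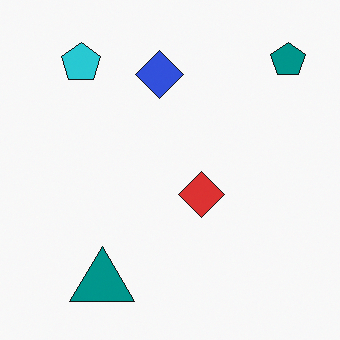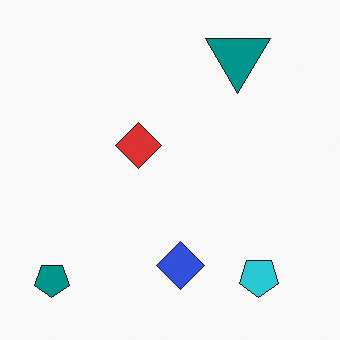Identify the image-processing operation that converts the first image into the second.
This is the original image rotated 180°.

The teal pentagon sits in the top-right of the first image and the bottom-left of the second — consistent with a whole-image 180° rotation.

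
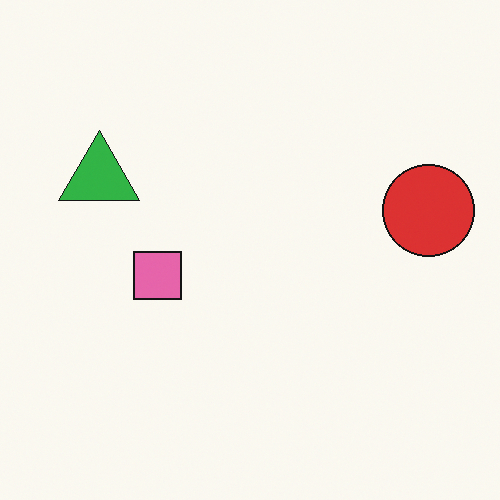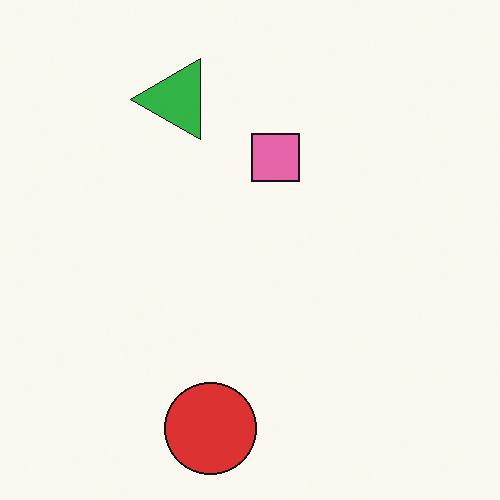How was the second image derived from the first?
Transposed (reflected across the top-left ↔ bottom-right diagonal).

Shapes have swapped their row and column positions — what was in the top-right is now in the bottom-left — a diagonal reflection.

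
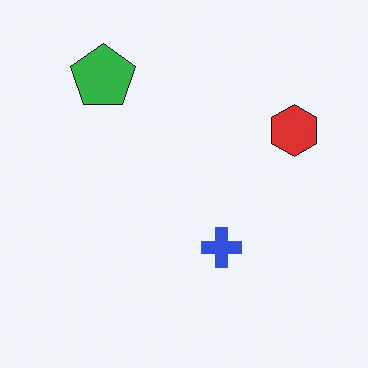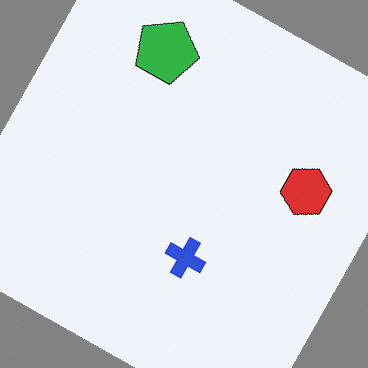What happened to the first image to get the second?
The second image is the first rotated clockwise by a clearly visible amount.

Every shape is tilted by the same angle and the image corners show triangular fill wedges — a whole-image rotation by a non-right angle.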